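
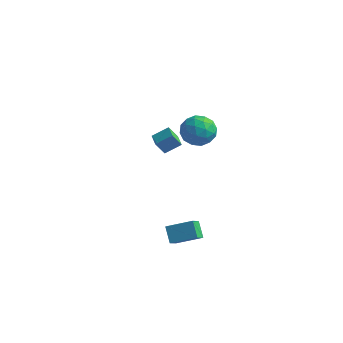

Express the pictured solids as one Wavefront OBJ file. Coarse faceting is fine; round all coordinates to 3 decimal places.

v -0.086 0.359 0.278
v 0.585 0.99 0.841
v -0.722 0.995 0.322
v -0.051 1.626 0.885
v 0.251 0.754 -0.565
v 0.922 1.385 -0.002
v -0.385 1.39 -0.521
v 0.286 2.021 0.042
v 3.168 -3.376 -3.938
v 2.588 -2.886 -3.184
v 3.057 -2.593 -4.533
v 2.477 -2.102 -3.779
v 4.443 -2.758 -3.361
v 3.863 -2.267 -2.607
v 4.332 -1.974 -3.956
v 3.752 -1.484 -3.202
v 3.354 0.118 2.911
v 4.081 -0.296 3.494
v 2.439 -1.244 3.086
v 3.166 -1.658 3.669
v 2.624 -0.867 4.016
v 3.189 -0.025 3.907
v 3.331 -1.515 2.673
v 3.896 -0.673 2.564
v 4.067 -1.305 3.346
v 3.63 -0.905 4.176
v 2.89 -0.635 2.404
v 2.453 -0.235 3.234
v 3.798 0.031 3.187
v 2.722 -1.571 3.393
v 2.403 -1.106 3.597
v 2.831 -1.349 3.939
v 3.274 0.19 3.43
v 3.701 -0.053 3.772
v 2.845 -0.389 4.079
v 2.819 -1.487 2.808
v 3.246 -1.73 3.15
v 3.689 -0.191 2.641
v 4.117 -0.434 2.983
v 3.675 -1.151 2.501
v 4.217 -0.806 3.443
v 3.679 -1.606 3.546
v 3.776 -1.522 2.96
v 4.108 -1.027 2.896
v 3.96 -0.57 3.931
v 3.423 -1.371 4.034
v 3.104 -0.906 4.238
v 3.436 -0.411 4.174
v 3.952 -1.164 3.844
v 3.097 -0.169 2.546
v 2.56 -0.97 2.649
v 3.084 -1.129 2.406
v 3.416 -0.634 2.342
v 2.841 0.066 3.034
v 2.303 -0.734 3.137
v 2.412 -0.513 3.684
v 2.744 -0.018 3.62
v 2.568 -0.376 2.736
f 2 4 1
f 5 2 1
f 1 4 3
f 3 5 1
f 2 8 4
f 6 2 5
f 6 8 2
f 4 8 3
f 7 5 3
f 3 8 7
f 7 6 5
f 8 6 7
f 10 12 9
f 13 10 9
f 9 12 11
f 11 13 9
f 10 16 12
f 14 10 13
f 14 16 10
f 12 16 11
f 15 13 11
f 11 16 15
f 15 14 13
f 16 14 15
f 17 54 33
f 54 28 57
f 33 57 22
f 54 57 33
f 17 33 29
f 33 22 34
f 29 34 18
f 33 34 29
f 17 29 38
f 29 18 39
f 38 39 24
f 29 39 38
f 17 38 50
f 38 24 53
f 50 53 27
f 38 53 50
f 17 50 54
f 50 27 58
f 54 58 28
f 50 58 54
f 18 34 45
f 34 22 48
f 45 48 26
f 34 48 45
f 22 57 35
f 57 28 56
f 35 56 21
f 57 56 35
f 28 58 55
f 58 27 51
f 55 51 19
f 58 51 55
f 27 53 52
f 53 24 40
f 52 40 23
f 53 40 52
f 24 39 44
f 39 18 41
f 44 41 25
f 39 41 44
f 20 46 32
f 46 26 47
f 32 47 21
f 46 47 32
f 20 32 30
f 32 21 31
f 30 31 19
f 32 31 30
f 20 30 37
f 30 19 36
f 37 36 23
f 30 36 37
f 20 37 42
f 37 23 43
f 42 43 25
f 37 43 42
f 20 42 46
f 42 25 49
f 46 49 26
f 42 49 46
f 21 47 35
f 47 26 48
f 35 48 22
f 47 48 35
f 19 31 55
f 31 21 56
f 55 56 28
f 31 56 55
f 23 36 52
f 36 19 51
f 52 51 27
f 36 51 52
f 25 43 44
f 43 23 40
f 44 40 24
f 43 40 44
f 26 49 45
f 49 25 41
f 45 41 18
f 49 41 45



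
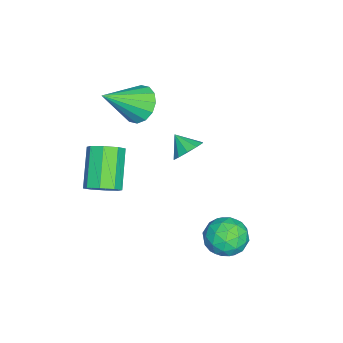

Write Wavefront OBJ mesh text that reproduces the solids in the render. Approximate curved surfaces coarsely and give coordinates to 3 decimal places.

v -1.17 -0.628 -0.013
v -0.579 -0.531 0.471
v -1.57 -1.312 0.613
v -0.92 -0.221 0.591
v -1.356 -0.067 0.48
v -1.721 -0.127 0.181
v -1.876 -0.379 -0.192
v -1.76 -0.725 -0.497
v -1.42 -1.035 -0.617
v -0.983 -1.189 -0.506
v -0.618 -1.129 -0.207
v -0.464 -0.878 0.166
v 3.287 2.272 -2.066
v 3.845 1.923 -1.315
v 1.955 1.737 -1.325
v 2.513 1.388 -0.574
v 2.417 2.373 -0.708
v 3.24 2.704 -1.167
v 2.56 0.956 -1.473
v 3.383 1.287 -1.932
v 3.396 1.11 -0.949
v 3.307 1.985 -0.476
v 2.493 1.675 -2.164
v 2.404 2.55 -1.691
v 3.683 2.144 -1.756
v 2.117 1.516 -0.884
v 2.06 2.095 -0.963
v 2.388 1.889 -0.522
v 3.328 2.603 -1.669
v 3.656 2.398 -1.227
v 2.816 2.663 -0.87
v 2.144 1.262 -1.413
v 2.472 1.057 -0.971
v 3.412 1.771 -2.118
v 3.74 1.565 -1.677
v 2.984 0.997 -1.77
v 3.747 1.461 -1.099
v 2.964 1.147 -0.663
v 2.991 0.893 -1.192
v 3.476 1.087 -1.461
v 3.695 1.976 -0.821
v 2.912 1.661 -0.385
v 2.855 2.24 -0.464
v 3.34 2.435 -0.734
v 3.431 1.498 -0.606
v 2.888 1.999 -2.255
v 2.105 1.684 -1.819
v 2.46 1.225 -1.906
v 2.945 1.42 -2.176
v 2.836 2.513 -1.977
v 2.053 2.199 -1.541
v 2.324 2.573 -1.179
v 2.809 2.767 -1.448
v 2.369 2.162 -2.034
v -0.774 -2.618 3.076
v -0.252 -2.918 2.329
v 0.374 -3.882 4.384
v -0.011 -2.519 2.502
v 0.025 -2.147 2.83
v -0.153 -1.901 3.224
v -0.497 -1.848 3.578
v -0.916 -2.001 3.798
v -1.296 -2.319 3.824
v -1.537 -2.718 3.65
v -1.573 -3.09 3.323
v -1.395 -3.335 2.929
v -1.051 -3.389 2.575
v -0.632 -3.236 2.355
v 3.606 -3.032 1.431
v 4.035 -3.551 1.824
v 2.583 -3.768 3.122
v 2.154 -3.248 2.729
v 4.122 -2.992 2.015
v 2.67 -3.209 3.313
v 3.907 -2.457 1.863
v 2.455 -2.673 3.162
v 3.516 -2.257 1.459
v 2.063 -2.474 2.757
v 3.177 -2.512 1.038
v 1.725 -2.729 2.336
v 3.09 -3.071 0.847
v 1.638 -3.288 2.145
v 3.305 -3.607 0.998
v 1.853 -3.823 2.297
v 3.697 -3.806 1.403
v 2.244 -4.023 2.701
f 2 1 4
f 2 4 3
f 4 1 5
f 4 5 3
f 5 1 6
f 5 6 3
f 6 1 7
f 6 7 3
f 7 1 8
f 7 8 3
f 8 1 9
f 8 9 3
f 9 1 10
f 9 10 3
f 10 1 11
f 10 11 3
f 11 1 12
f 11 12 3
f 12 1 2
f 12 2 3
f 13 50 29
f 50 24 53
f 29 53 18
f 50 53 29
f 13 29 25
f 29 18 30
f 25 30 14
f 29 30 25
f 13 25 34
f 25 14 35
f 34 35 20
f 25 35 34
f 13 34 46
f 34 20 49
f 46 49 23
f 34 49 46
f 13 46 50
f 46 23 54
f 50 54 24
f 46 54 50
f 14 30 41
f 30 18 44
f 41 44 22
f 30 44 41
f 18 53 31
f 53 24 52
f 31 52 17
f 53 52 31
f 24 54 51
f 54 23 47
f 51 47 15
f 54 47 51
f 23 49 48
f 49 20 36
f 48 36 19
f 49 36 48
f 20 35 40
f 35 14 37
f 40 37 21
f 35 37 40
f 16 42 28
f 42 22 43
f 28 43 17
f 42 43 28
f 16 28 26
f 28 17 27
f 26 27 15
f 28 27 26
f 16 26 33
f 26 15 32
f 33 32 19
f 26 32 33
f 16 33 38
f 33 19 39
f 38 39 21
f 33 39 38
f 16 38 42
f 38 21 45
f 42 45 22
f 38 45 42
f 17 43 31
f 43 22 44
f 31 44 18
f 43 44 31
f 15 27 51
f 27 17 52
f 51 52 24
f 27 52 51
f 19 32 48
f 32 15 47
f 48 47 23
f 32 47 48
f 21 39 40
f 39 19 36
f 40 36 20
f 39 36 40
f 22 45 41
f 45 21 37
f 41 37 14
f 45 37 41
f 56 55 58
f 56 58 57
f 58 55 59
f 58 59 57
f 59 55 60
f 59 60 57
f 60 55 61
f 60 61 57
f 61 55 62
f 61 62 57
f 62 55 63
f 62 63 57
f 63 55 64
f 63 64 57
f 64 55 65
f 64 65 57
f 65 55 66
f 65 66 57
f 66 55 67
f 66 67 57
f 67 55 68
f 67 68 57
f 68 55 56
f 68 56 57
f 70 69 73
f 70 73 71
f 71 73 74
f 71 74 72
f 73 69 75
f 73 75 74
f 74 75 76
f 74 76 72
f 75 69 77
f 75 77 76
f 76 77 78
f 76 78 72
f 77 69 79
f 77 79 78
f 78 79 80
f 78 80 72
f 79 69 81
f 79 81 80
f 80 81 82
f 80 82 72
f 81 69 83
f 81 83 82
f 82 83 84
f 82 84 72
f 83 69 85
f 83 85 84
f 84 85 86
f 84 86 72
f 85 69 70
f 85 70 86
f 86 70 71
f 86 71 72



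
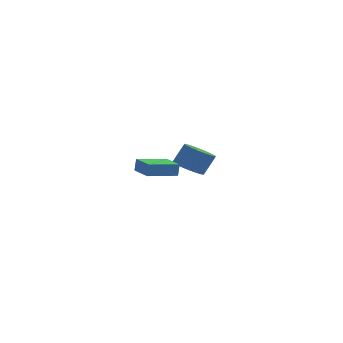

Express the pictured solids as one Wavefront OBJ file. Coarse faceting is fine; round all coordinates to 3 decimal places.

v -1.827 -4.991 -1.462
v -1.781 -4.857 -0.654
v -2.989 -3.955 -1.566
v -2.943 -3.821 -0.759
v -0.577 -3.619 -1.761
v -0.531 -3.485 -0.954
v -1.739 -2.583 -1.866
v -1.693 -2.449 -1.058
v -2.467 2.976 -3.814
v -1.528 2.581 -4.023
v -0.994 3.149 -2.694
v -1.933 3.544 -2.486
v -1.506 3.003 -4.212
v -0.972 3.571 -2.883
v -1.675 3.42 -4.322
v -1.141 3.988 -2.994
v -2.001 3.749 -4.332
v -1.467 4.316 -3.003
v -2.419 3.924 -4.239
v -1.885 4.492 -2.91
v -2.846 3.912 -4.062
v -2.313 4.48 -2.733
v -3.199 3.715 -3.836
v -2.665 4.282 -2.507
v -3.406 3.371 -3.606
v -2.872 3.939 -2.277
v -3.428 2.949 -3.417
v -2.894 3.517 -2.088
v -3.259 2.532 -3.306
v -2.725 3.1 -1.978
v -2.933 2.204 -3.297
v -2.399 2.771 -1.968
v -2.515 2.028 -3.39
v -1.981 2.596 -2.061
v -2.087 2.04 -3.567
v -1.554 2.608 -2.238
v -1.735 2.238 -3.793
v -1.201 2.805 -2.464
f 2 4 1
f 5 2 1
f 1 4 3
f 3 5 1
f 2 8 4
f 6 2 5
f 6 8 2
f 4 8 3
f 7 5 3
f 3 8 7
f 7 6 5
f 8 6 7
f 10 9 13
f 10 13 11
f 11 13 14
f 11 14 12
f 13 9 15
f 13 15 14
f 14 15 16
f 14 16 12
f 15 9 17
f 15 17 16
f 16 17 18
f 16 18 12
f 17 9 19
f 17 19 18
f 18 19 20
f 18 20 12
f 19 9 21
f 19 21 20
f 20 21 22
f 20 22 12
f 21 9 23
f 21 23 22
f 22 23 24
f 22 24 12
f 23 9 25
f 23 25 24
f 24 25 26
f 24 26 12
f 25 9 27
f 25 27 26
f 26 27 28
f 26 28 12
f 27 9 29
f 27 29 28
f 28 29 30
f 28 30 12
f 29 9 31
f 29 31 30
f 30 31 32
f 30 32 12
f 31 9 33
f 31 33 32
f 32 33 34
f 32 34 12
f 33 9 35
f 33 35 34
f 34 35 36
f 34 36 12
f 35 9 37
f 35 37 36
f 36 37 38
f 36 38 12
f 37 9 10
f 37 10 38
f 38 10 11
f 38 11 12



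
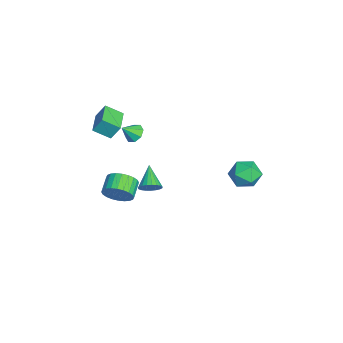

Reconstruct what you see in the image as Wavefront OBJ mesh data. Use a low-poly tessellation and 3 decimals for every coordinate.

v 1.008 4.084 0.671
v 1.742 4.523 0.218
v 1.438 2.717 0.042
v 2.172 3.156 -0.411
v 2.185 3.06 0.552
v 1.92 3.905 0.94
v 1.26 3.335 -0.68
v 0.995 4.18 -0.292
v 1.898 4.06 -0.617
v 2.469 3.89 0.144
v 0.711 3.35 0.116
v 1.282 3.18 0.877
v -3.868 -4.281 0.783
v -3.805 -3.741 1.669
v -3.788 -3.295 0.176
v -3.725 -2.755 1.063
v -2.295 -4.425 0.757
v -2.232 -3.885 1.644
v -2.215 -3.439 0.151
v -2.152 -2.899 1.037
v 2.744 -1.336 0.019
v 3.1 -1.244 0.543
v 1.516 -1.384 0.861
v 3.041 -0.994 0.471
v 2.931 -0.804 0.321
v 2.788 -0.706 0.119
v 2.638 -0.716 -0.1
v 2.506 -0.834 -0.299
v 2.416 -1.038 -0.443
v 2.382 -1.294 -0.507
v 2.41 -1.558 -0.48
v 2.497 -1.783 -0.367
v 2.626 -1.93 -0.187
v 2.775 -1.975 0.028
v 2.919 -1.91 0.242
v 3.033 -1.745 0.417
v 3.097 -1.509 0.524
v 0.201 -3.079 -2.633
v 0.615 -2.469 -2.116
v -0.348 -2.21 -1.651
v -0.761 -2.821 -2.167
v 0.531 -2.276 -2.397
v -0.431 -2.017 -1.932
v 0.397 -2.205 -2.714
v -0.565 -1.946 -2.249
v 0.233 -2.267 -3.018
v -0.729 -2.008 -2.553
v 0.065 -2.453 -3.264
v -0.898 -2.194 -2.799
v -0.083 -2.734 -3.413
v -1.046 -2.475 -2.948
v -0.188 -3.068 -3.444
v -1.15 -2.809 -2.979
v -0.233 -3.403 -3.351
v -1.196 -3.144 -2.886
v -0.212 -3.69 -3.149
v -1.175 -3.431 -2.684
v -0.129 -3.883 -2.868
v -1.091 -3.624 -2.403
v 0.005 -3.954 -2.551
v -0.957 -3.695 -2.086
v 0.169 -3.892 -2.247
v -0.793 -3.633 -1.782
v 0.338 -3.706 -2.001
v -0.625 -3.447 -1.536
v 0.486 -3.425 -1.852
v -0.477 -3.166 -1.387
v 0.59 -3.091 -1.821
v -0.372 -2.832 -1.356
v 0.636 -2.756 -1.914
v -0.327 -2.497 -1.449
v -1.512 -2.157 1.079
v -1.201 -2.484 0.625
v -1.188 -2.823 1.781
v -0.923 -2.135 0.829
v -0.991 -1.799 1.179
v -1.363 -1.673 1.47
v -1.823 -1.83 1.533
v -2.1 -2.179 1.33
v -2.033 -2.515 0.98
v -1.66 -2.642 0.688
f 1 12 6
f 1 6 2
f 1 2 8
f 1 8 11
f 1 11 12
f 2 6 10
f 6 12 5
f 12 11 3
f 11 8 7
f 8 2 9
f 4 10 5
f 4 5 3
f 4 3 7
f 4 7 9
f 4 9 10
f 5 10 6
f 3 5 12
f 7 3 11
f 9 7 8
f 10 9 2
f 14 16 13
f 17 14 13
f 13 16 15
f 15 17 13
f 14 20 16
f 18 14 17
f 18 20 14
f 16 20 15
f 19 17 15
f 15 20 19
f 19 18 17
f 20 18 19
f 22 21 24
f 22 24 23
f 24 21 25
f 24 25 23
f 25 21 26
f 25 26 23
f 26 21 27
f 26 27 23
f 27 21 28
f 27 28 23
f 28 21 29
f 28 29 23
f 29 21 30
f 29 30 23
f 30 21 31
f 30 31 23
f 31 21 32
f 31 32 23
f 32 21 33
f 32 33 23
f 33 21 34
f 33 34 23
f 34 21 35
f 34 35 23
f 35 21 36
f 35 36 23
f 36 21 37
f 36 37 23
f 37 21 22
f 37 22 23
f 39 38 42
f 39 42 40
f 40 42 43
f 40 43 41
f 42 38 44
f 42 44 43
f 43 44 45
f 43 45 41
f 44 38 46
f 44 46 45
f 45 46 47
f 45 47 41
f 46 38 48
f 46 48 47
f 47 48 49
f 47 49 41
f 48 38 50
f 48 50 49
f 49 50 51
f 49 51 41
f 50 38 52
f 50 52 51
f 51 52 53
f 51 53 41
f 52 38 54
f 52 54 53
f 53 54 55
f 53 55 41
f 54 38 56
f 54 56 55
f 55 56 57
f 55 57 41
f 56 38 58
f 56 58 57
f 57 58 59
f 57 59 41
f 58 38 60
f 58 60 59
f 59 60 61
f 59 61 41
f 60 38 62
f 60 62 61
f 61 62 63
f 61 63 41
f 62 38 64
f 62 64 63
f 63 64 65
f 63 65 41
f 64 38 66
f 64 66 65
f 65 66 67
f 65 67 41
f 66 38 68
f 66 68 67
f 67 68 69
f 67 69 41
f 68 38 70
f 68 70 69
f 69 70 71
f 69 71 41
f 70 38 39
f 70 39 71
f 71 39 40
f 71 40 41
f 73 72 75
f 73 75 74
f 75 72 76
f 75 76 74
f 76 72 77
f 76 77 74
f 77 72 78
f 77 78 74
f 78 72 79
f 78 79 74
f 79 72 80
f 79 80 74
f 80 72 81
f 80 81 74
f 81 72 73
f 81 73 74



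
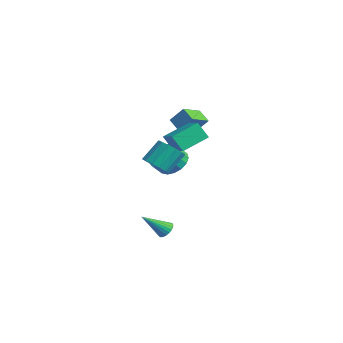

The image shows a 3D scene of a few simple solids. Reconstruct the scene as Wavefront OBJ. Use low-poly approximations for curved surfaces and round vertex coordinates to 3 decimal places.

v -4.17 1.452 0.83
v -3.412 0.041 1.4
v -5.055 1.224 1.442
v -4.296 -0.186 2.012
v -3.644 2.146 1.848
v -2.885 0.736 2.418
v -4.528 1.919 2.46
v -3.77 0.508 3.03
v 2.028 -2.449 1.844
v 1.673 -3 2.944
v 1.739 -0.725 2.615
v 1.384 -1.276 3.714
v 3.356 -2.424 2.286
v 3.001 -2.975 3.385
v 3.067 -0.7 3.056
v 2.712 -1.251 4.156
v 2.494 -3.145 -4.317
v 3.059 -3.004 -4.077
v 2.326 -4.615 -3.063
v 2.899 -2.859 -3.929
v 2.669 -2.764 -3.847
v 2.409 -2.734 -3.847
v 2.163 -2.776 -3.929
v 1.975 -2.881 -4.077
v 1.876 -3.032 -4.267
v 1.884 -3.202 -4.466
v 1.997 -3.363 -4.639
v 2.197 -3.486 -4.756
v 2.447 -3.55 -4.798
v 2.706 -3.544 -4.756
v 2.928 -3.469 -4.639
v 3.075 -3.338 -4.466
v 3.121 -3.173 -4.267
v 4.057 -4.4 1.623
v 4.745 -4.856 2.092
v 4.592 -3.796 3.347
v 3.903 -3.34 2.877
v 4.977 -4.512 1.829
v 4.824 -3.451 3.084
v 4.963 -4.137 1.511
v 4.809 -3.077 2.765
v 4.705 -3.833 1.222
v 4.552 -2.773 2.477
v 4.274 -3.681 1.041
v 4.121 -2.621 2.296
v 3.785 -3.722 1.016
v 3.631 -2.661 2.271
v 3.368 -3.944 1.153
v 3.215 -2.884 2.408
v 3.136 -4.289 1.416
v 2.983 -3.228 2.671
v 3.151 -4.663 1.735
v 2.997 -3.603 2.989
v 3.408 -4.967 2.023
v 3.255 -3.907 3.278
v 3.839 -5.119 2.204
v 3.686 -4.059 3.459
v 4.329 -5.079 2.229
v 4.175 -4.018 3.484
v 1.214 -2.149 0.575
v 2.271 -2.084 0.417
v 2.422 -2.765 1.147
v 1.366 -2.831 1.305
v 2.177 -1.725 0.771
v 2.328 -2.407 1.501
v 1.863 -1.464 1.08
v 2.014 -2.145 1.81
v 1.4 -1.36 1.273
v 1.552 -2.041 2.003
v 0.895 -1.437 1.306
v 1.046 -2.118 2.036
v 0.463 -1.676 1.172
v 0.614 -2.358 1.902
v 0.203 -2.025 0.901
v 0.354 -2.706 1.631
v 0.175 -2.402 0.555
v 0.326 -3.083 1.285
v 0.385 -2.721 0.214
v 0.536 -3.402 0.944
v 0.785 -2.909 -0.044
v 0.936 -3.59 0.686
v 1.283 -2.923 -0.161
v 1.434 -3.604 0.569
v 1.766 -2.76 -0.109
v 1.917 -3.441 0.621
v 2.122 -2.457 0.1
v 2.274 -3.138 0.83
f 2 4 1
f 5 2 1
f 1 4 3
f 3 5 1
f 2 8 4
f 6 2 5
f 6 8 2
f 4 8 3
f 7 5 3
f 3 8 7
f 7 6 5
f 8 6 7
f 10 12 9
f 13 10 9
f 9 12 11
f 11 13 9
f 10 16 12
f 14 10 13
f 14 16 10
f 12 16 11
f 15 13 11
f 11 16 15
f 15 14 13
f 16 14 15
f 18 17 20
f 18 20 19
f 20 17 21
f 20 21 19
f 21 17 22
f 21 22 19
f 22 17 23
f 22 23 19
f 23 17 24
f 23 24 19
f 24 17 25
f 24 25 19
f 25 17 26
f 25 26 19
f 26 17 27
f 26 27 19
f 27 17 28
f 27 28 19
f 28 17 29
f 28 29 19
f 29 17 30
f 29 30 19
f 30 17 31
f 30 31 19
f 31 17 32
f 31 32 19
f 32 17 33
f 32 33 19
f 33 17 18
f 33 18 19
f 35 34 38
f 35 38 36
f 36 38 39
f 36 39 37
f 38 34 40
f 38 40 39
f 39 40 41
f 39 41 37
f 40 34 42
f 40 42 41
f 41 42 43
f 41 43 37
f 42 34 44
f 42 44 43
f 43 44 45
f 43 45 37
f 44 34 46
f 44 46 45
f 45 46 47
f 45 47 37
f 46 34 48
f 46 48 47
f 47 48 49
f 47 49 37
f 48 34 50
f 48 50 49
f 49 50 51
f 49 51 37
f 50 34 52
f 50 52 51
f 51 52 53
f 51 53 37
f 52 34 54
f 52 54 53
f 53 54 55
f 53 55 37
f 54 34 56
f 54 56 55
f 55 56 57
f 55 57 37
f 56 34 58
f 56 58 57
f 57 58 59
f 57 59 37
f 58 34 35
f 58 35 59
f 59 35 36
f 59 36 37
f 61 60 64
f 61 64 62
f 62 64 65
f 62 65 63
f 64 60 66
f 64 66 65
f 65 66 67
f 65 67 63
f 66 60 68
f 66 68 67
f 67 68 69
f 67 69 63
f 68 60 70
f 68 70 69
f 69 70 71
f 69 71 63
f 70 60 72
f 70 72 71
f 71 72 73
f 71 73 63
f 72 60 74
f 72 74 73
f 73 74 75
f 73 75 63
f 74 60 76
f 74 76 75
f 75 76 77
f 75 77 63
f 76 60 78
f 76 78 77
f 77 78 79
f 77 79 63
f 78 60 80
f 78 80 79
f 79 80 81
f 79 81 63
f 80 60 82
f 80 82 81
f 81 82 83
f 81 83 63
f 82 60 84
f 82 84 83
f 83 84 85
f 83 85 63
f 84 60 86
f 84 86 85
f 85 86 87
f 85 87 63
f 86 60 61
f 86 61 87
f 87 61 62
f 87 62 63



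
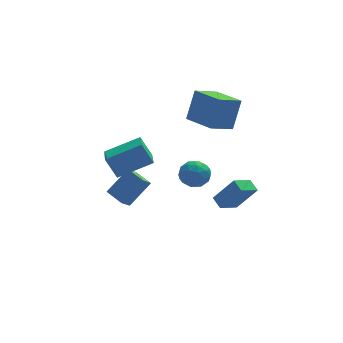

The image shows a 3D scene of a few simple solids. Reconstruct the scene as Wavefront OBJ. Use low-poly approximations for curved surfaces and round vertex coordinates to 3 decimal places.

v -3.849 -4.522 1.911
v -4.394 -4.175 3.051
v -3.694 -2.893 1.49
v -4.238 -2.546 2.63
v -2.022 -4.474 2.77
v -2.566 -4.127 3.91
v -1.866 -2.845 2.349
v -2.411 -2.498 3.489
v 0.734 3.277 -2.423
v 1.687 3.342 -2.488
v 0.793 1.838 -2.992
v 1.746 1.903 -3.057
v 1.326 1.864 -2.198
v 1.29 2.754 -1.846
v 1.19 2.426 -3.634
v 1.154 3.316 -3.282
v 1.968 2.816 -3.236
v 2.053 2.469 -2.349
v 0.427 2.711 -3.131
v 0.512 2.364 -2.244
v 1.205 3.436 -2.406
v 1.275 1.744 -3.074
v 1.028 1.722 -2.569
v 1.588 1.76 -2.607
v 0.972 3.09 -2.028
v 1.532 3.128 -2.067
v 1.32 2.26 -1.896
v 0.948 2.052 -3.413
v 1.508 2.09 -3.452
v 0.892 3.42 -2.873
v 1.452 3.458 -2.911
v 1.16 2.92 -3.584
v 1.931 3.165 -2.884
v 1.965 2.319 -3.218
v 1.639 2.627 -3.557
v 1.617 3.149 -3.351
v 1.98 2.961 -2.362
v 2.015 2.115 -2.696
v 1.768 2.092 -2.191
v 1.747 2.615 -1.985
v 2.146 2.652 -2.802
v 0.465 3.065 -2.784
v 0.5 2.219 -3.118
v 0.733 2.565 -3.495
v 0.712 3.088 -3.289
v 0.515 2.861 -2.262
v 0.549 2.015 -2.596
v 0.863 2.031 -2.129
v 0.841 2.553 -1.923
v 0.334 2.528 -2.678
v -2.387 2.163 -4.633
v -2.878 1.713 -4.089
v -3.059 3.239 -4.351
v -3.55 2.79 -3.807
v -1.17 2.55 -3.213
v -1.661 2.101 -2.669
v -1.842 3.627 -2.931
v -2.333 3.177 -2.387
v 1.86 1.258 1.572
v 2.403 1.766 3.418
v 0.842 3.049 1.377
v 1.385 3.558 3.223
v 3.175 1.942 0.997
v 3.718 2.451 2.843
v 2.157 3.734 0.802
v 2.7 4.242 2.648
v 2.937 -0.661 -3.488
v 1.927 -1.332 -2.992
v 2.669 0.018 -3.114
v 1.66 -0.653 -2.618
v 3.96 -1.087 -1.982
v 2.951 -1.758 -1.486
v 3.693 -0.408 -1.608
v 2.683 -1.079 -1.112
f 2 4 1
f 5 2 1
f 1 4 3
f 3 5 1
f 2 8 4
f 6 2 5
f 6 8 2
f 4 8 3
f 7 5 3
f 3 8 7
f 7 6 5
f 8 6 7
f 9 46 25
f 46 20 49
f 25 49 14
f 46 49 25
f 9 25 21
f 25 14 26
f 21 26 10
f 25 26 21
f 9 21 30
f 21 10 31
f 30 31 16
f 21 31 30
f 9 30 42
f 30 16 45
f 42 45 19
f 30 45 42
f 9 42 46
f 42 19 50
f 46 50 20
f 42 50 46
f 10 26 37
f 26 14 40
f 37 40 18
f 26 40 37
f 14 49 27
f 49 20 48
f 27 48 13
f 49 48 27
f 20 50 47
f 50 19 43
f 47 43 11
f 50 43 47
f 19 45 44
f 45 16 32
f 44 32 15
f 45 32 44
f 16 31 36
f 31 10 33
f 36 33 17
f 31 33 36
f 12 38 24
f 38 18 39
f 24 39 13
f 38 39 24
f 12 24 22
f 24 13 23
f 22 23 11
f 24 23 22
f 12 22 29
f 22 11 28
f 29 28 15
f 22 28 29
f 12 29 34
f 29 15 35
f 34 35 17
f 29 35 34
f 12 34 38
f 34 17 41
f 38 41 18
f 34 41 38
f 13 39 27
f 39 18 40
f 27 40 14
f 39 40 27
f 11 23 47
f 23 13 48
f 47 48 20
f 23 48 47
f 15 28 44
f 28 11 43
f 44 43 19
f 28 43 44
f 17 35 36
f 35 15 32
f 36 32 16
f 35 32 36
f 18 41 37
f 41 17 33
f 37 33 10
f 41 33 37
f 52 54 51
f 55 52 51
f 51 54 53
f 53 55 51
f 52 58 54
f 56 52 55
f 56 58 52
f 54 58 53
f 57 55 53
f 53 58 57
f 57 56 55
f 58 56 57
f 60 62 59
f 63 60 59
f 59 62 61
f 61 63 59
f 60 66 62
f 64 60 63
f 64 66 60
f 62 66 61
f 65 63 61
f 61 66 65
f 65 64 63
f 66 64 65
f 68 70 67
f 71 68 67
f 67 70 69
f 69 71 67
f 68 74 70
f 72 68 71
f 72 74 68
f 70 74 69
f 73 71 69
f 69 74 73
f 73 72 71
f 74 72 73



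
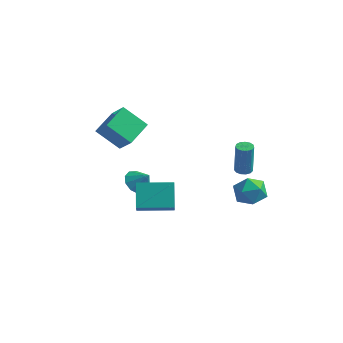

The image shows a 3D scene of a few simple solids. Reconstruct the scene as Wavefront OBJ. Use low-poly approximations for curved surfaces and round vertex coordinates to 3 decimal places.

v -5.129 0.319 1.955
v -4.115 -0.211 3.172
v -4.884 1.983 2.476
v -3.87 1.452 3.693
v -3.65 0.468 0.787
v -2.636 -0.063 2.004
v -3.405 2.131 1.308
v -2.391 1.601 2.525
v 2.918 3.824 -2.191
v 3.675 3.889 -3.007
v 3.345 2.091 -1.933
v 4.102 2.156 -2.749
v 4.268 2.698 -1.789
v 4.005 3.769 -1.949
v 3.015 2.211 -2.991
v 2.752 3.282 -3.151
v 3.735 2.891 -3.501
v 4.51 3.193 -2.759
v 2.51 2.787 -2.181
v 3.285 3.089 -1.439
v 3.838 1.104 0.961
v 4.206 1.485 0.943
v 4.21 1.577 2.92
v 3.842 1.196 2.939
v 3.941 1.623 0.937
v 3.945 1.715 2.914
v 3.644 1.596 0.938
v 3.648 1.689 2.916
v 3.408 1.413 0.947
v 3.412 1.506 2.925
v 3.309 1.132 0.961
v 3.313 1.224 2.939
v 3.378 0.842 0.974
v 3.382 0.934 2.952
v 3.593 0.635 0.984
v 3.596 0.727 2.961
v 3.885 0.576 0.986
v 3.889 0.669 2.963
v 4.163 0.686 0.98
v 4.167 0.778 2.958
v 4.338 0.928 0.968
v 4.342 1.02 2.946
v 4.354 1.226 0.954
v 4.358 1.318 2.932
v -3.347 2.073 -3.349
v -2.677 1.803 -3.919
v -2.553 2.067 -2.411
v -2.682 2.371 -3.91
v -2.941 2.826 -3.688
v -3.355 2.993 -3.336
v -3.766 2.809 -2.99
v -4.017 2.344 -2.78
v -4.013 1.776 -2.788
v -3.754 1.321 -3.011
v -3.34 1.154 -3.363
v -2.928 1.338 -3.709
v -1.905 -0.975 -3.132
v -1.472 -1.901 -2.02
v -2.464 0.178 -1.955
v -2.032 -0.747 -0.843
v 0.072 -0.033 -3.117
v 0.504 -0.958 -2.005
v -0.488 1.121 -1.94
v -0.055 0.195 -0.828
f 2 4 1
f 5 2 1
f 1 4 3
f 3 5 1
f 2 8 4
f 6 2 5
f 6 8 2
f 4 8 3
f 7 5 3
f 3 8 7
f 7 6 5
f 8 6 7
f 9 20 14
f 9 14 10
f 9 10 16
f 9 16 19
f 9 19 20
f 10 14 18
f 14 20 13
f 20 19 11
f 19 16 15
f 16 10 17
f 12 18 13
f 12 13 11
f 12 11 15
f 12 15 17
f 12 17 18
f 13 18 14
f 11 13 20
f 15 11 19
f 17 15 16
f 18 17 10
f 22 21 25
f 22 25 23
f 23 25 26
f 23 26 24
f 25 21 27
f 25 27 26
f 26 27 28
f 26 28 24
f 27 21 29
f 27 29 28
f 28 29 30
f 28 30 24
f 29 21 31
f 29 31 30
f 30 31 32
f 30 32 24
f 31 21 33
f 31 33 32
f 32 33 34
f 32 34 24
f 33 21 35
f 33 35 34
f 34 35 36
f 34 36 24
f 35 21 37
f 35 37 36
f 36 37 38
f 36 38 24
f 37 21 39
f 37 39 38
f 38 39 40
f 38 40 24
f 39 21 41
f 39 41 40
f 40 41 42
f 40 42 24
f 41 21 43
f 41 43 42
f 42 43 44
f 42 44 24
f 43 21 22
f 43 22 44
f 44 22 23
f 44 23 24
f 46 45 48
f 46 48 47
f 48 45 49
f 48 49 47
f 49 45 50
f 49 50 47
f 50 45 51
f 50 51 47
f 51 45 52
f 51 52 47
f 52 45 53
f 52 53 47
f 53 45 54
f 53 54 47
f 54 45 55
f 54 55 47
f 55 45 56
f 55 56 47
f 56 45 46
f 56 46 47
f 58 60 57
f 61 58 57
f 57 60 59
f 59 61 57
f 58 64 60
f 62 58 61
f 62 64 58
f 60 64 59
f 63 61 59
f 59 64 63
f 63 62 61
f 64 62 63



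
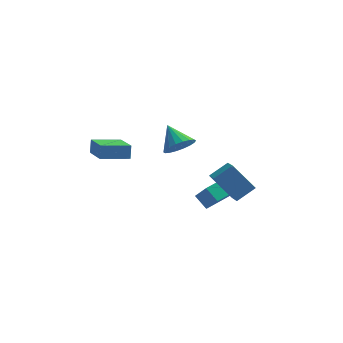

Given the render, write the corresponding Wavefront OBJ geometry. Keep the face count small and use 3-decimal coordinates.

v 0.937 -0.498 -0.566
v 1.585 -1.292 0.649
v 2.273 0.994 -0.304
v 2.922 0.199 0.911
v 1.578 -0.959 -1.211
v 2.227 -1.754 0.004
v 2.915 0.532 -0.949
v 3.563 -0.262 0.266
v -3.682 -3.282 3.898
v -3.674 -2.948 4.669
v -4.463 -1.47 3.121
v -4.454 -1.136 3.892
v -2.186 -2.744 3.648
v -2.177 -2.41 4.419
v -2.966 -0.932 2.871
v -2.958 -0.598 3.642
v -0.216 2.752 1.12
v 0.527 3.374 1.073
v -1.004 3.768 2.12
v 0.275 3.5 0.746
v -0.074 3.478 0.493
v -0.451 3.313 0.364
v -0.782 3.036 0.385
v -1 2.703 0.551
v -1.063 2.379 0.83
v -0.959 2.13 1.166
v -0.707 2.003 1.493
v -0.358 2.025 1.746
v 0.019 2.191 1.875
v 0.35 2.467 1.855
v 0.569 2.8 1.688
v 0.632 3.124 1.409
v 2.252 -4.651 3.753
v 3.141 -4.067 4.39
v 1.928 -3.57 3.215
v 2.818 -2.986 3.852
v 3.442 -4.974 2.388
v 4.332 -4.39 3.025
v 3.119 -3.893 1.85
v 4.008 -3.309 2.487
f 2 4 1
f 5 2 1
f 1 4 3
f 3 5 1
f 2 8 4
f 6 2 5
f 6 8 2
f 4 8 3
f 7 5 3
f 3 8 7
f 7 6 5
f 8 6 7
f 10 12 9
f 13 10 9
f 9 12 11
f 11 13 9
f 10 16 12
f 14 10 13
f 14 16 10
f 12 16 11
f 15 13 11
f 11 16 15
f 15 14 13
f 16 14 15
f 18 17 20
f 18 20 19
f 20 17 21
f 20 21 19
f 21 17 22
f 21 22 19
f 22 17 23
f 22 23 19
f 23 17 24
f 23 24 19
f 24 17 25
f 24 25 19
f 25 17 26
f 25 26 19
f 26 17 27
f 26 27 19
f 27 17 28
f 27 28 19
f 28 17 29
f 28 29 19
f 29 17 30
f 29 30 19
f 30 17 31
f 30 31 19
f 31 17 32
f 31 32 19
f 32 17 18
f 32 18 19
f 34 36 33
f 37 34 33
f 33 36 35
f 35 37 33
f 34 40 36
f 38 34 37
f 38 40 34
f 36 40 35
f 39 37 35
f 35 40 39
f 39 38 37
f 40 38 39



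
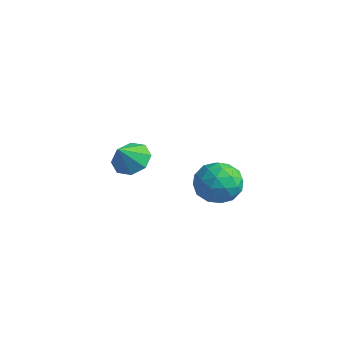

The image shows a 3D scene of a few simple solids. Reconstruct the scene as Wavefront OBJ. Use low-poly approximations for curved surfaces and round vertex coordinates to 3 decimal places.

v 0.544 -1.974 -3.753
v 0.881 -1.44 -2.835
v 2.259 -2.14 -4.285
v 2.596 -1.606 -3.367
v 2.159 -2.629 -3.289
v 1.099 -2.526 -2.96
v 2.041 -1.054 -4.16
v 0.981 -0.951 -3.831
v 1.806 -0.872 -3.086
v 1.879 -1.845 -2.547
v 1.261 -1.735 -4.573
v 1.334 -2.708 -4.034
v 0.562 -1.692 -3.247
v 2.578 -1.888 -3.873
v 2.321 -2.489 -3.827
v 2.519 -2.175 -3.287
v 0.69 -2.33 -3.321
v 0.888 -2.017 -2.781
v 1.639 -2.715 -3.048
v 2.252 -1.563 -4.339
v 2.45 -1.25 -3.799
v 0.621 -1.405 -3.833
v 0.819 -1.091 -3.293
v 1.501 -0.865 -4.072
v 1.304 -1.045 -2.855
v 2.312 -1.142 -3.168
v 1.986 -0.818 -3.634
v 1.363 -0.757 -3.441
v 1.346 -1.617 -2.538
v 2.354 -1.714 -2.851
v 2.098 -2.315 -2.805
v 1.474 -2.255 -2.612
v 1.89 -1.282 -2.686
v 0.786 -1.866 -4.269
v 1.794 -1.963 -4.582
v 1.666 -1.325 -4.508
v 1.042 -1.265 -4.315
v 0.828 -2.438 -3.952
v 1.836 -2.535 -4.265
v 1.777 -2.823 -3.679
v 1.154 -2.762 -3.486
v 1.25 -2.298 -4.434
v -3.441 -2.547 -4.224
v -2.505 -2.465 -4.364
v -3.219 -3.393 -3.236
v -2.759 -1.977 -3.889
v -3.412 -1.822 -3.61
v -4.082 -2.092 -3.691
v -4.377 -2.628 -4.084
v -4.123 -3.117 -4.559
v -3.47 -3.271 -4.838
v -2.799 -3.001 -4.757
f 1 38 17
f 38 12 41
f 17 41 6
f 38 41 17
f 1 17 13
f 17 6 18
f 13 18 2
f 17 18 13
f 1 13 22
f 13 2 23
f 22 23 8
f 13 23 22
f 1 22 34
f 22 8 37
f 34 37 11
f 22 37 34
f 1 34 38
f 34 11 42
f 38 42 12
f 34 42 38
f 2 18 29
f 18 6 32
f 29 32 10
f 18 32 29
f 6 41 19
f 41 12 40
f 19 40 5
f 41 40 19
f 12 42 39
f 42 11 35
f 39 35 3
f 42 35 39
f 11 37 36
f 37 8 24
f 36 24 7
f 37 24 36
f 8 23 28
f 23 2 25
f 28 25 9
f 23 25 28
f 4 30 16
f 30 10 31
f 16 31 5
f 30 31 16
f 4 16 14
f 16 5 15
f 14 15 3
f 16 15 14
f 4 14 21
f 14 3 20
f 21 20 7
f 14 20 21
f 4 21 26
f 21 7 27
f 26 27 9
f 21 27 26
f 4 26 30
f 26 9 33
f 30 33 10
f 26 33 30
f 5 31 19
f 31 10 32
f 19 32 6
f 31 32 19
f 3 15 39
f 15 5 40
f 39 40 12
f 15 40 39
f 7 20 36
f 20 3 35
f 36 35 11
f 20 35 36
f 9 27 28
f 27 7 24
f 28 24 8
f 27 24 28
f 10 33 29
f 33 9 25
f 29 25 2
f 33 25 29
f 44 43 46
f 44 46 45
f 46 43 47
f 46 47 45
f 47 43 48
f 47 48 45
f 48 43 49
f 48 49 45
f 49 43 50
f 49 50 45
f 50 43 51
f 50 51 45
f 51 43 52
f 51 52 45
f 52 43 44
f 52 44 45



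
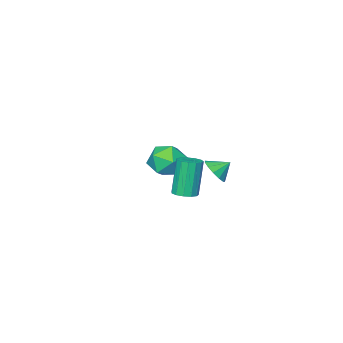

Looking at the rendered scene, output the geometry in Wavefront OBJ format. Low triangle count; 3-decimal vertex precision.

v -2.001 1.735 0.762
v -1.413 1.893 1.369
v -2.719 2.125 1.358
v -1.43 2.288 1.09
v -1.628 2.508 0.706
v -1.946 2.483 0.341
v -2.28 2.22 0.109
v -2.527 1.804 0.085
v -2.606 1.365 0.276
v -2.494 1.045 0.621
v -2.225 0.943 1.011
v -1.885 1.093 1.322
v -1.582 1.447 1.456
v 1.814 3.98 1.446
v 2.431 3.721 1.571
v 1.902 3.462 3.639
v 1.286 3.72 3.514
v 2.459 4.1 1.626
v 1.93 3.84 3.694
v 2.283 4.44 1.624
v 1.754 4.18 3.691
v 1.958 4.634 1.565
v 1.429 4.374 3.633
v 1.587 4.62 1.469
v 1.058 4.361 3.536
v 1.289 4.404 1.365
v 0.76 4.144 3.433
v 1.157 4.052 1.287
v 0.629 3.792 3.355
v 1.234 3.678 1.26
v 0.706 3.418 3.328
v 1.495 3.399 1.292
v 0.967 3.14 3.359
v 1.858 3.305 1.373
v 1.329 3.045 3.44
v 2.207 3.425 1.477
v 1.678 3.166 3.544
v -3.454 -2.197 -0.343
v -2.73 -2.084 -1.319
v -2.59 -3.916 0.099
v -1.866 -3.803 -0.877
v -1.726 -3.055 0.076
v -2.26 -1.992 -0.197
v -3.06 -4.008 -1.023
v -3.594 -2.945 -1.296
v -2.487 -3.203 -1.739
v -1.663 -2.614 -1.06
v -3.657 -3.386 -0.16
v -2.833 -2.797 0.519
f 2 1 4
f 2 4 3
f 4 1 5
f 4 5 3
f 5 1 6
f 5 6 3
f 6 1 7
f 6 7 3
f 7 1 8
f 7 8 3
f 8 1 9
f 8 9 3
f 9 1 10
f 9 10 3
f 10 1 11
f 10 11 3
f 11 1 12
f 11 12 3
f 12 1 13
f 12 13 3
f 13 1 2
f 13 2 3
f 15 14 18
f 15 18 16
f 16 18 19
f 16 19 17
f 18 14 20
f 18 20 19
f 19 20 21
f 19 21 17
f 20 14 22
f 20 22 21
f 21 22 23
f 21 23 17
f 22 14 24
f 22 24 23
f 23 24 25
f 23 25 17
f 24 14 26
f 24 26 25
f 25 26 27
f 25 27 17
f 26 14 28
f 26 28 27
f 27 28 29
f 27 29 17
f 28 14 30
f 28 30 29
f 29 30 31
f 29 31 17
f 30 14 32
f 30 32 31
f 31 32 33
f 31 33 17
f 32 14 34
f 32 34 33
f 33 34 35
f 33 35 17
f 34 14 36
f 34 36 35
f 35 36 37
f 35 37 17
f 36 14 15
f 36 15 37
f 37 15 16
f 37 16 17
f 38 49 43
f 38 43 39
f 38 39 45
f 38 45 48
f 38 48 49
f 39 43 47
f 43 49 42
f 49 48 40
f 48 45 44
f 45 39 46
f 41 47 42
f 41 42 40
f 41 40 44
f 41 44 46
f 41 46 47
f 42 47 43
f 40 42 49
f 44 40 48
f 46 44 45
f 47 46 39



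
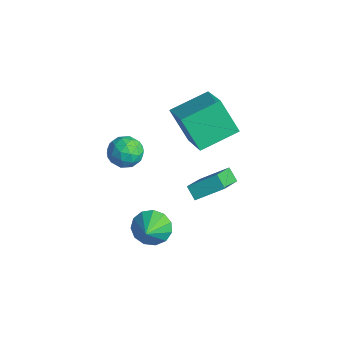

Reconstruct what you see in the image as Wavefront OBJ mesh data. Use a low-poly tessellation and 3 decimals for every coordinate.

v -3.578 1.523 -2.013
v -2.458 0.176 -0.928
v -2.934 2.771 -1.129
v -1.814 1.425 -0.044
v -2.946 1.595 -2.576
v -1.826 0.249 -1.491
v -2.302 2.844 -1.692
v -1.182 1.497 -0.607
v -1.051 -2.486 -1.541
v -0.468 -2.592 -2.321
v -0.049 -3.314 -0.679
v -0.304 -2.13 -2.067
v -0.378 -1.781 -1.645
v -0.666 -1.655 -1.191
v -1.075 -1.794 -0.847
v -1.477 -2.152 -0.724
v -1.744 -2.616 -0.86
v -1.791 -3.038 -1.213
v -1.602 -3.285 -1.669
v -1.239 -3.279 -2.085
v -0.816 -3.02 -2.328
v -2.06 -2.355 3.735
v -1.364 -2.904 3.915
v -2.896 -3.516 3.425
v -2.2 -4.065 3.605
v -2.598 -3.605 4.274
v -2.081 -2.888 4.466
v -2.179 -3.532 2.874
v -1.662 -2.815 3.066
v -1.438 -3.632 3.383
v -1.697 -3.677 4.248
v -2.563 -2.743 3.092
v -2.822 -2.788 3.957
v -1.639 -2.528 3.852
v -2.621 -3.892 3.488
v -2.855 -3.622 3.881
v -2.446 -3.944 3.987
v -2.06 -2.518 4.176
v -1.651 -2.841 4.282
v -2.376 -3.253 4.493
v -2.609 -3.579 3.058
v -2.2 -3.902 3.164
v -1.814 -2.476 3.353
v -1.405 -2.798 3.459
v -1.884 -3.167 2.847
v -1.273 -3.278 3.645
v -1.764 -3.96 3.463
v -1.752 -3.647 3.033
v -1.448 -3.226 3.146
v -1.425 -3.305 4.154
v -1.916 -3.987 3.971
v -2.15 -3.716 4.365
v -1.847 -3.295 4.478
v -1.468 -3.732 3.841
v -2.344 -2.433 3.369
v -2.835 -3.115 3.186
v -2.413 -3.125 2.862
v -2.11 -2.704 2.975
v -2.496 -2.46 3.877
v -2.987 -3.142 3.695
v -2.812 -3.194 4.194
v -2.508 -2.773 4.307
v -2.792 -2.688 3.499
v -4.147 0.17 3.542
v -2.271 -0.264 4.564
v -4.021 2.173 4.161
v -2.145 1.739 5.183
v -3.135 0.621 1.877
v -1.259 0.187 2.899
v -3.009 2.624 2.496
v -1.133 2.19 3.518
f 2 4 1
f 5 2 1
f 1 4 3
f 3 5 1
f 2 8 4
f 6 2 5
f 6 8 2
f 4 8 3
f 7 5 3
f 3 8 7
f 7 6 5
f 8 6 7
f 10 9 12
f 10 12 11
f 12 9 13
f 12 13 11
f 13 9 14
f 13 14 11
f 14 9 15
f 14 15 11
f 15 9 16
f 15 16 11
f 16 9 17
f 16 17 11
f 17 9 18
f 17 18 11
f 18 9 19
f 18 19 11
f 19 9 20
f 19 20 11
f 20 9 21
f 20 21 11
f 21 9 10
f 21 10 11
f 22 59 38
f 59 33 62
f 38 62 27
f 59 62 38
f 22 38 34
f 38 27 39
f 34 39 23
f 38 39 34
f 22 34 43
f 34 23 44
f 43 44 29
f 34 44 43
f 22 43 55
f 43 29 58
f 55 58 32
f 43 58 55
f 22 55 59
f 55 32 63
f 59 63 33
f 55 63 59
f 23 39 50
f 39 27 53
f 50 53 31
f 39 53 50
f 27 62 40
f 62 33 61
f 40 61 26
f 62 61 40
f 33 63 60
f 63 32 56
f 60 56 24
f 63 56 60
f 32 58 57
f 58 29 45
f 57 45 28
f 58 45 57
f 29 44 49
f 44 23 46
f 49 46 30
f 44 46 49
f 25 51 37
f 51 31 52
f 37 52 26
f 51 52 37
f 25 37 35
f 37 26 36
f 35 36 24
f 37 36 35
f 25 35 42
f 35 24 41
f 42 41 28
f 35 41 42
f 25 42 47
f 42 28 48
f 47 48 30
f 42 48 47
f 25 47 51
f 47 30 54
f 51 54 31
f 47 54 51
f 26 52 40
f 52 31 53
f 40 53 27
f 52 53 40
f 24 36 60
f 36 26 61
f 60 61 33
f 36 61 60
f 28 41 57
f 41 24 56
f 57 56 32
f 41 56 57
f 30 48 49
f 48 28 45
f 49 45 29
f 48 45 49
f 31 54 50
f 54 30 46
f 50 46 23
f 54 46 50
f 65 67 64
f 68 65 64
f 64 67 66
f 66 68 64
f 65 71 67
f 69 65 68
f 69 71 65
f 67 71 66
f 70 68 66
f 66 71 70
f 70 69 68
f 71 69 70



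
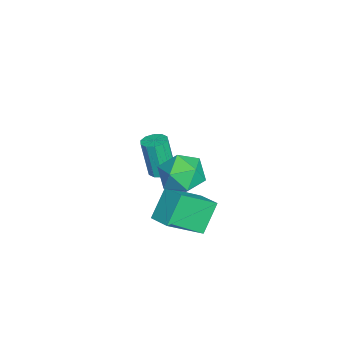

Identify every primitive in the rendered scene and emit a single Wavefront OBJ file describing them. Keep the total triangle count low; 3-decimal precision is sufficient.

v -0.041 0.459 -1.417
v 0.8 -0.943 -0.212
v 0.741 1.176 -1.127
v 1.581 -0.225 0.078
v 0.859 -0.035 -2.618
v 1.699 -1.436 -1.413
v 1.64 0.683 -2.328
v 2.481 -0.719 -1.123
v -2.842 -1.418 -2.433
v -2.303 -1.703 -2.414
v -2.558 -2.066 -0.608
v -3.098 -1.782 -0.627
v -2.246 -1.34 -2.333
v -2.501 -1.703 -0.527
v -2.416 -1.006 -2.29
v -2.671 -1.369 -0.484
v -2.749 -0.83 -2.302
v -3.005 -1.193 -0.495
v -3.118 -0.879 -2.364
v -3.373 -1.242 -0.557
v -3.382 -1.134 -2.452
v -3.637 -1.497 -0.646
v -3.439 -1.497 -2.533
v -3.694 -1.86 -0.727
v -3.269 -1.831 -2.576
v -3.524 -2.194 -0.77
v -2.935 -2.007 -2.565
v -3.191 -2.37 -0.758
v -2.567 -1.958 -2.503
v -2.822 -2.321 -0.696
v 2.647 0.435 2.731
v 3.15 0.15 1.853
v 1.29 -0.47 2.247
v 1.793 -0.755 1.369
v 2.113 -1.122 2.301
v 2.951 -0.563 2.6
v 1.489 0.243 1.5
v 2.327 0.802 1.799
v 2.435 0.031 1.092
v 2.82 -0.812 1.587
v 1.62 0.492 2.513
v 2.005 -0.351 3.008
f 2 4 1
f 5 2 1
f 1 4 3
f 3 5 1
f 2 8 4
f 6 2 5
f 6 8 2
f 4 8 3
f 7 5 3
f 3 8 7
f 7 6 5
f 8 6 7
f 10 9 13
f 10 13 11
f 11 13 14
f 11 14 12
f 13 9 15
f 13 15 14
f 14 15 16
f 14 16 12
f 15 9 17
f 15 17 16
f 16 17 18
f 16 18 12
f 17 9 19
f 17 19 18
f 18 19 20
f 18 20 12
f 19 9 21
f 19 21 20
f 20 21 22
f 20 22 12
f 21 9 23
f 21 23 22
f 22 23 24
f 22 24 12
f 23 9 25
f 23 25 24
f 24 25 26
f 24 26 12
f 25 9 27
f 25 27 26
f 26 27 28
f 26 28 12
f 27 9 29
f 27 29 28
f 28 29 30
f 28 30 12
f 29 9 10
f 29 10 30
f 30 10 11
f 30 11 12
f 31 42 36
f 31 36 32
f 31 32 38
f 31 38 41
f 31 41 42
f 32 36 40
f 36 42 35
f 42 41 33
f 41 38 37
f 38 32 39
f 34 40 35
f 34 35 33
f 34 33 37
f 34 37 39
f 34 39 40
f 35 40 36
f 33 35 42
f 37 33 41
f 39 37 38
f 40 39 32



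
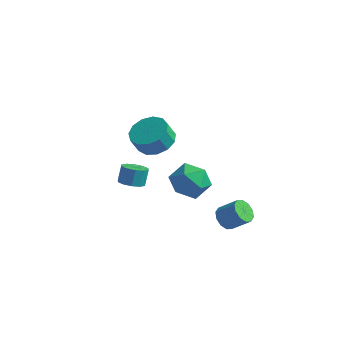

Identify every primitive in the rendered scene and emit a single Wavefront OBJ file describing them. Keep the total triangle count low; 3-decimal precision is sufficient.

v -3.446 1.829 -3.727
v -2.745 1.561 -3.557
v -2.792 2.043 -2.603
v -3.494 2.311 -2.773
v -2.693 1.984 -3.768
v -2.741 2.466 -2.814
v -2.929 2.348 -3.964
v -2.977 2.83 -3.01
v -3.363 2.514 -4.069
v -3.41 2.996 -3.115
v -3.828 2.418 -4.044
v -3.876 2.9 -3.089
v -4.148 2.097 -3.897
v -4.195 2.579 -2.943
v -4.199 1.674 -3.686
v -4.247 2.156 -2.732
v -3.963 1.31 -3.49
v -4.011 1.792 -2.536
v -3.53 1.144 -3.385
v -3.577 1.626 -2.431
v -3.064 1.24 -3.411
v -3.112 1.722 -2.456
v -0.472 -0.524 2.492
v 0.097 -1.414 2.267
v -0.139 -1.806 3.223
v -0.708 -0.916 3.448
v 0.485 -1.022 2.523
v 0.25 -1.415 3.479
v 0.57 -0.472 2.77
v 0.335 -0.865 3.726
v 0.324 0.061 2.928
v 0.088 -0.331 3.884
v -0.175 0.409 2.948
v -0.411 0.017 3.904
v -0.768 0.461 2.823
v -1.004 0.068 3.779
v -1.268 0.2 2.593
v -1.503 -0.193 3.549
v -1.514 -0.291 2.331
v -1.75 -0.683 3.287
v -1.43 -0.856 2.12
v -1.666 -1.248 3.076
v -1.042 -1.315 2.027
v -1.277 -1.707 2.983
v -0.473 -1.523 2.082
v -0.708 -1.915 3.038
v 0.353 2.74 -1.688
v 0.977 1.974 -0.956
v -0.337 1.186 -2.724
v 0.287 0.42 -1.992
v -0.678 1.043 -1.551
v -0.252 2.002 -0.911
v 0.892 1.158 -2.769
v 1.318 2.117 -2.129
v 1.31 0.996 -1.624
v 0.34 0.925 -0.871
v 0.3 2.235 -2.809
v -0.67 2.164 -2.056
v 2.913 0.667 -3.15
v 3.304 0.114 -3.448
v 4.279 0.34 -2.587
v 3.887 0.893 -2.29
v 3.411 0.499 -3.671
v 4.386 0.725 -2.81
v 3.328 0.948 -3.695
v 4.303 1.174 -2.834
v 3.086 1.289 -3.511
v 4.061 1.516 -2.65
v 2.778 1.393 -3.189
v 3.753 1.62 -2.328
v 2.521 1.22 -2.853
v 3.496 1.446 -1.992
v 2.414 0.835 -2.63
v 3.389 1.061 -1.769
v 2.497 0.386 -2.606
v 3.472 0.612 -1.745
v 2.739 0.044 -2.79
v 3.714 0.271 -1.929
v 3.047 -0.06 -3.112
v 4.022 0.167 -2.251
f 2 1 5
f 2 5 3
f 3 5 6
f 3 6 4
f 5 1 7
f 5 7 6
f 6 7 8
f 6 8 4
f 7 1 9
f 7 9 8
f 8 9 10
f 8 10 4
f 9 1 11
f 9 11 10
f 10 11 12
f 10 12 4
f 11 1 13
f 11 13 12
f 12 13 14
f 12 14 4
f 13 1 15
f 13 15 14
f 14 15 16
f 14 16 4
f 15 1 17
f 15 17 16
f 16 17 18
f 16 18 4
f 17 1 19
f 17 19 18
f 18 19 20
f 18 20 4
f 19 1 21
f 19 21 20
f 20 21 22
f 20 22 4
f 21 1 2
f 21 2 22
f 22 2 3
f 22 3 4
f 24 23 27
f 24 27 25
f 25 27 28
f 25 28 26
f 27 23 29
f 27 29 28
f 28 29 30
f 28 30 26
f 29 23 31
f 29 31 30
f 30 31 32
f 30 32 26
f 31 23 33
f 31 33 32
f 32 33 34
f 32 34 26
f 33 23 35
f 33 35 34
f 34 35 36
f 34 36 26
f 35 23 37
f 35 37 36
f 36 37 38
f 36 38 26
f 37 23 39
f 37 39 38
f 38 39 40
f 38 40 26
f 39 23 41
f 39 41 40
f 40 41 42
f 40 42 26
f 41 23 43
f 41 43 42
f 42 43 44
f 42 44 26
f 43 23 45
f 43 45 44
f 44 45 46
f 44 46 26
f 45 23 24
f 45 24 46
f 46 24 25
f 46 25 26
f 47 58 52
f 47 52 48
f 47 48 54
f 47 54 57
f 47 57 58
f 48 52 56
f 52 58 51
f 58 57 49
f 57 54 53
f 54 48 55
f 50 56 51
f 50 51 49
f 50 49 53
f 50 53 55
f 50 55 56
f 51 56 52
f 49 51 58
f 53 49 57
f 55 53 54
f 56 55 48
f 60 59 63
f 60 63 61
f 61 63 64
f 61 64 62
f 63 59 65
f 63 65 64
f 64 65 66
f 64 66 62
f 65 59 67
f 65 67 66
f 66 67 68
f 66 68 62
f 67 59 69
f 67 69 68
f 68 69 70
f 68 70 62
f 69 59 71
f 69 71 70
f 70 71 72
f 70 72 62
f 71 59 73
f 71 73 72
f 72 73 74
f 72 74 62
f 73 59 75
f 73 75 74
f 74 75 76
f 74 76 62
f 75 59 77
f 75 77 76
f 76 77 78
f 76 78 62
f 77 59 79
f 77 79 78
f 78 79 80
f 78 80 62
f 79 59 60
f 79 60 80
f 80 60 61
f 80 61 62



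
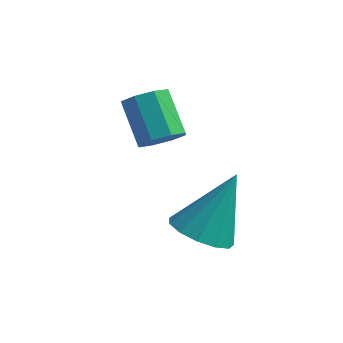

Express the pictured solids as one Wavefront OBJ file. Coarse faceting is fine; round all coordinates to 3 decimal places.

v -0.566 -1.865 2.167
v -0.173 -1.348 2.132
v -0.941 -0.699 3.077
v -1.334 -1.215 3.113
v -0.55 -1.323 1.808
v -1.319 -0.674 2.753
v -0.937 -1.615 1.695
v -1.705 -0.966 2.64
v -1.106 -2.054 1.859
v -1.874 -1.405 2.804
v -0.959 -2.381 2.203
v -1.727 -1.732 3.148
v -0.581 -2.406 2.527
v -1.35 -1.757 3.472
v -0.195 -2.114 2.64
v -0.963 -1.465 3.585
v -0.026 -1.675 2.476
v -0.794 -1.026 3.421
v 0.962 -2.935 0.005
v 1.727 -2.719 -0.349
v 1.478 -2.025 1.675
v 1.418 -2.353 -0.453
v 0.965 -2.172 -0.412
v 0.51 -2.233 -0.238
v 0.2 -2.517 0.013
v 0.131 -2.934 0.261
v 0.326 -3.351 0.429
v 0.723 -3.636 0.462
v 1.196 -3.699 0.35
v 1.595 -3.519 0.129
v 1.793 -3.154 -0.132
f 2 1 5
f 2 5 3
f 3 5 6
f 3 6 4
f 5 1 7
f 5 7 6
f 6 7 8
f 6 8 4
f 7 1 9
f 7 9 8
f 8 9 10
f 8 10 4
f 9 1 11
f 9 11 10
f 10 11 12
f 10 12 4
f 11 1 13
f 11 13 12
f 12 13 14
f 12 14 4
f 13 1 15
f 13 15 14
f 14 15 16
f 14 16 4
f 15 1 17
f 15 17 16
f 16 17 18
f 16 18 4
f 17 1 2
f 17 2 18
f 18 2 3
f 18 3 4
f 20 19 22
f 20 22 21
f 22 19 23
f 22 23 21
f 23 19 24
f 23 24 21
f 24 19 25
f 24 25 21
f 25 19 26
f 25 26 21
f 26 19 27
f 26 27 21
f 27 19 28
f 27 28 21
f 28 19 29
f 28 29 21
f 29 19 30
f 29 30 21
f 30 19 31
f 30 31 21
f 31 19 20
f 31 20 21



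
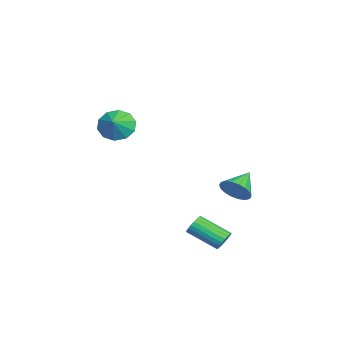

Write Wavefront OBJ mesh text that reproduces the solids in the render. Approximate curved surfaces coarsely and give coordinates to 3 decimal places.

v -3.422 1.828 -3.213
v -2.818 2.319 -2.781
v -4.558 2.552 -2.447
v -2.895 2.537 -3.103
v -3.077 2.614 -3.446
v -3.327 2.536 -3.743
v -3.596 2.317 -3.935
v -3.83 2.002 -3.984
v -3.984 1.652 -3.88
v -4.026 1.336 -3.644
v -3.948 1.118 -3.322
v -3.766 1.041 -2.979
v -3.516 1.119 -2.682
v -3.248 1.338 -2.49
v -3.013 1.654 -2.441
v -2.86 2.004 -2.545
v 2.045 1.248 -4.034
v 2.502 1.266 -3.679
v 1.913 -0.171 -2.85
v 1.455 -0.188 -3.206
v 2.342 1.4 -3.56
v 1.752 -0.036 -2.731
v 2.129 1.509 -3.523
v 1.54 0.072 -2.694
v 1.902 1.572 -3.575
v 1.313 0.136 -2.746
v 1.7 1.579 -3.706
v 1.111 0.143 -2.877
v 1.557 1.529 -3.894
v 0.968 0.093 -3.065
v 1.499 1.431 -4.106
v 0.91 -0.006 -3.277
v 1.535 1.301 -4.306
v 0.945 -0.136 -3.477
v 1.659 1.162 -4.459
v 1.07 -0.275 -3.63
v 1.85 1.037 -4.538
v 1.26 -0.399 -3.709
v 2.074 0.95 -4.531
v 1.485 -0.487 -3.702
v 2.294 0.913 -4.437
v 1.704 -0.523 -3.609
v 2.47 0.935 -4.274
v 1.881 -0.501 -3.445
v 2.573 1.011 -4.07
v 1.984 -0.425 -3.241
v 2.584 1.128 -3.859
v 1.995 -0.308 -3.03
v 0.196 -3.787 2.657
v 0.704 -3.873 1.872
v 1.044 -3.933 3.223
v 0.7 -3.312 2.022
v 0.504 -2.932 2.416
v 0.19 -2.879 2.901
v -0.122 -3.173 3.294
v -0.313 -3.701 3.443
v -0.309 -4.262 3.293
v -0.112 -4.641 2.899
v 0.202 -4.695 2.414
v 0.514 -4.401 2.021
f 2 1 4
f 2 4 3
f 4 1 5
f 4 5 3
f 5 1 6
f 5 6 3
f 6 1 7
f 6 7 3
f 7 1 8
f 7 8 3
f 8 1 9
f 8 9 3
f 9 1 10
f 9 10 3
f 10 1 11
f 10 11 3
f 11 1 12
f 11 12 3
f 12 1 13
f 12 13 3
f 13 1 14
f 13 14 3
f 14 1 15
f 14 15 3
f 15 1 16
f 15 16 3
f 16 1 2
f 16 2 3
f 18 17 21
f 18 21 19
f 19 21 22
f 19 22 20
f 21 17 23
f 21 23 22
f 22 23 24
f 22 24 20
f 23 17 25
f 23 25 24
f 24 25 26
f 24 26 20
f 25 17 27
f 25 27 26
f 26 27 28
f 26 28 20
f 27 17 29
f 27 29 28
f 28 29 30
f 28 30 20
f 29 17 31
f 29 31 30
f 30 31 32
f 30 32 20
f 31 17 33
f 31 33 32
f 32 33 34
f 32 34 20
f 33 17 35
f 33 35 34
f 34 35 36
f 34 36 20
f 35 17 37
f 35 37 36
f 36 37 38
f 36 38 20
f 37 17 39
f 37 39 38
f 38 39 40
f 38 40 20
f 39 17 41
f 39 41 40
f 40 41 42
f 40 42 20
f 41 17 43
f 41 43 42
f 42 43 44
f 42 44 20
f 43 17 45
f 43 45 44
f 44 45 46
f 44 46 20
f 45 17 47
f 45 47 46
f 46 47 48
f 46 48 20
f 47 17 18
f 47 18 48
f 48 18 19
f 48 19 20
f 50 49 52
f 50 52 51
f 52 49 53
f 52 53 51
f 53 49 54
f 53 54 51
f 54 49 55
f 54 55 51
f 55 49 56
f 55 56 51
f 56 49 57
f 56 57 51
f 57 49 58
f 57 58 51
f 58 49 59
f 58 59 51
f 59 49 60
f 59 60 51
f 60 49 50
f 60 50 51



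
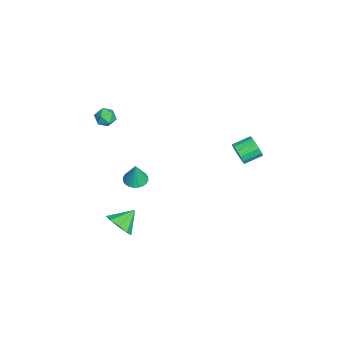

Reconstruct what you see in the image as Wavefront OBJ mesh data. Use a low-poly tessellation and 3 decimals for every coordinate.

v -2.702 -2.274 -3.666
v -2.079 -2.654 -3.786
v -2.418 -2.266 -2.214
v -1.984 -2.382 -3.806
v -1.998 -2.094 -3.805
v -2.12 -1.833 -3.783
v -2.33 -1.639 -3.743
v -2.597 -1.542 -3.691
v -2.88 -1.556 -3.635
v -3.136 -1.68 -3.585
v -3.326 -1.894 -3.546
v -3.421 -2.166 -3.526
v -3.406 -2.455 -3.527
v -3.285 -2.716 -3.55
v -3.074 -2.909 -3.59
v -2.807 -3.006 -3.641
v -2.524 -2.992 -3.697
v -2.269 -2.868 -3.748
v -2.715 -3.521 2.31
v -2.271 -3.675 1.799
v -3.489 -4.185 1.841
v -3.045 -4.339 1.33
v -2.927 -4.57 1.973
v -2.449 -4.16 2.264
v -3.311 -3.7 1.376
v -2.833 -3.29 1.667
v -2.64 -3.786 1.222
v -2.403 -4.324 1.591
v -3.357 -3.536 2.049
v -3.12 -4.074 2.418
v 3.662 -3.051 -1.908
v 4.463 -2.594 -1.782
v 3.038 -2.169 -1.132
v 4.158 -2.363 -2.291
v 3.621 -2.454 -2.62
v 3.104 -2.825 -2.616
v 2.848 -3.301 -2.28
v 2.973 -3.66 -1.77
v 3.421 -3.734 -1.325
v 3.982 -3.489 -1.152
v 4.393 -3.038 -1.333
v 2.694 3.379 3.419
v 3.095 3.31 4.013
v 2.726 4.293 4.375
v 2.326 4.361 3.781
v 3.315 3.483 3.768
v 2.947 4.466 4.13
v 3.369 3.628 3.429
v 3.001 4.611 3.791
v 3.243 3.707 3.087
v 2.874 4.689 3.449
v 2.969 3.697 2.835
v 2.601 4.68 3.196
v 2.622 3.602 2.738
v 2.253 4.585 3.1
v 2.294 3.447 2.825
v 1.925 4.43 3.187
v 2.073 3.274 3.07
v 1.705 4.257 3.432
v 2.019 3.129 3.409
v 1.651 4.112 3.771
v 2.146 3.051 3.751
v 1.777 4.033 4.113
v 2.419 3.06 4.004
v 2.051 4.043 4.365
v 2.767 3.155 4.1
v 2.398 4.138 4.462
f 2 1 4
f 2 4 3
f 4 1 5
f 4 5 3
f 5 1 6
f 5 6 3
f 6 1 7
f 6 7 3
f 7 1 8
f 7 8 3
f 8 1 9
f 8 9 3
f 9 1 10
f 9 10 3
f 10 1 11
f 10 11 3
f 11 1 12
f 11 12 3
f 12 1 13
f 12 13 3
f 13 1 14
f 13 14 3
f 14 1 15
f 14 15 3
f 15 1 16
f 15 16 3
f 16 1 17
f 16 17 3
f 17 1 18
f 17 18 3
f 18 1 2
f 18 2 3
f 19 30 24
f 19 24 20
f 19 20 26
f 19 26 29
f 19 29 30
f 20 24 28
f 24 30 23
f 30 29 21
f 29 26 25
f 26 20 27
f 22 28 23
f 22 23 21
f 22 21 25
f 22 25 27
f 22 27 28
f 23 28 24
f 21 23 30
f 25 21 29
f 27 25 26
f 28 27 20
f 32 31 34
f 32 34 33
f 34 31 35
f 34 35 33
f 35 31 36
f 35 36 33
f 36 31 37
f 36 37 33
f 37 31 38
f 37 38 33
f 38 31 39
f 38 39 33
f 39 31 40
f 39 40 33
f 40 31 41
f 40 41 33
f 41 31 32
f 41 32 33
f 43 42 46
f 43 46 44
f 44 46 47
f 44 47 45
f 46 42 48
f 46 48 47
f 47 48 49
f 47 49 45
f 48 42 50
f 48 50 49
f 49 50 51
f 49 51 45
f 50 42 52
f 50 52 51
f 51 52 53
f 51 53 45
f 52 42 54
f 52 54 53
f 53 54 55
f 53 55 45
f 54 42 56
f 54 56 55
f 55 56 57
f 55 57 45
f 56 42 58
f 56 58 57
f 57 58 59
f 57 59 45
f 58 42 60
f 58 60 59
f 59 60 61
f 59 61 45
f 60 42 62
f 60 62 61
f 61 62 63
f 61 63 45
f 62 42 64
f 62 64 63
f 63 64 65
f 63 65 45
f 64 42 66
f 64 66 65
f 65 66 67
f 65 67 45
f 66 42 43
f 66 43 67
f 67 43 44
f 67 44 45



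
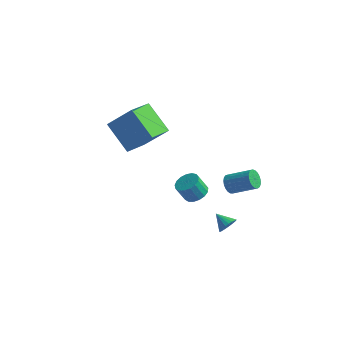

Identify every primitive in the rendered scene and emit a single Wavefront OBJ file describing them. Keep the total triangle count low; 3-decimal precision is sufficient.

v 2.42 -0.647 2.37
v 2.971 -0.31 2.71
v 2.491 -0.496 3.671
v 1.94 -0.833 3.33
v 2.743 -0.054 2.645
v 2.263 -0.239 3.606
v 2.441 0.067 2.518
v 1.961 -0.118 3.479
v 2.134 0.024 2.356
v 1.654 -0.161 3.317
v 1.893 -0.173 2.198
v 1.413 -0.358 3.158
v 1.772 -0.478 2.078
v 1.292 -0.663 3.039
v 1.8 -0.822 2.026
v 1.32 -1.008 2.987
v 1.97 -1.127 2.052
v 1.49 -1.312 3.013
v 2.243 -1.321 2.151
v 1.763 -1.506 3.112
v 2.557 -1.361 2.3
v 2.076 -1.546 3.261
v 2.839 -1.238 2.465
v 2.359 -1.423 3.426
v 3.025 -0.979 2.608
v 2.545 -1.164 3.569
v 3.073 -0.644 2.696
v 2.593 -0.83 3.657
v -2.733 1.97 1.954
v -4.286 2.761 3.23
v -2.434 3.688 1.252
v -3.987 4.479 2.528
v -1.373 2.321 3.392
v -2.926 3.112 4.668
v -1.074 4.039 2.69
v -2.627 4.83 3.966
v 4.125 -0.268 -0.263
v 4.471 0.072 0.107
v 3.295 0.068 0.203
v 4.431 0.224 -0.072
v 4.346 0.301 -0.28
v 4.226 0.291 -0.486
v 4.091 0.197 -0.657
v 3.962 0.031 -0.769
v 3.857 -0.18 -0.804
v 3.793 -0.404 -0.757
v 3.78 -0.607 -0.634
v 3.819 -0.759 -0.455
v 3.905 -0.836 -0.247
v 4.024 -0.827 -0.041
v 4.159 -0.732 0.131
v 4.289 -0.567 0.243
v 4.393 -0.356 0.277
v 4.457 -0.132 0.23
v 3.22 2.35 0.79
v 3.543 2.283 0.253
v 4.942 2.444 1.073
v 4.62 2.51 1.61
v 3.507 2.542 0.263
v 4.906 2.703 1.083
v 3.421 2.768 0.364
v 4.821 2.929 1.184
v 3.301 2.922 0.539
v 4.701 3.083 1.359
v 3.167 2.976 0.758
v 4.567 3.137 1.578
v 3.042 2.923 0.981
v 4.442 3.084 1.801
v 2.948 2.77 1.172
v 4.348 2.931 1.992
v 2.901 2.544 1.297
v 4.3 2.705 2.117
v 2.909 2.285 1.334
v 4.309 2.446 2.154
v 2.971 2.037 1.277
v 4.37 2.198 2.097
v 3.076 1.843 1.136
v 4.475 2.004 1.956
v 3.206 1.737 0.935
v 4.605 1.897 1.755
v 3.338 1.736 0.709
v 4.738 1.897 1.529
v 3.45 1.842 0.497
v 4.85 2.003 1.317
v 3.523 2.035 0.336
v 4.922 2.196 1.155
f 2 1 5
f 2 5 3
f 3 5 6
f 3 6 4
f 5 1 7
f 5 7 6
f 6 7 8
f 6 8 4
f 7 1 9
f 7 9 8
f 8 9 10
f 8 10 4
f 9 1 11
f 9 11 10
f 10 11 12
f 10 12 4
f 11 1 13
f 11 13 12
f 12 13 14
f 12 14 4
f 13 1 15
f 13 15 14
f 14 15 16
f 14 16 4
f 15 1 17
f 15 17 16
f 16 17 18
f 16 18 4
f 17 1 19
f 17 19 18
f 18 19 20
f 18 20 4
f 19 1 21
f 19 21 20
f 20 21 22
f 20 22 4
f 21 1 23
f 21 23 22
f 22 23 24
f 22 24 4
f 23 1 25
f 23 25 24
f 24 25 26
f 24 26 4
f 25 1 27
f 25 27 26
f 26 27 28
f 26 28 4
f 27 1 2
f 27 2 28
f 28 2 3
f 28 3 4
f 30 32 29
f 33 30 29
f 29 32 31
f 31 33 29
f 30 36 32
f 34 30 33
f 34 36 30
f 32 36 31
f 35 33 31
f 31 36 35
f 35 34 33
f 36 34 35
f 38 37 40
f 38 40 39
f 40 37 41
f 40 41 39
f 41 37 42
f 41 42 39
f 42 37 43
f 42 43 39
f 43 37 44
f 43 44 39
f 44 37 45
f 44 45 39
f 45 37 46
f 45 46 39
f 46 37 47
f 46 47 39
f 47 37 48
f 47 48 39
f 48 37 49
f 48 49 39
f 49 37 50
f 49 50 39
f 50 37 51
f 50 51 39
f 51 37 52
f 51 52 39
f 52 37 53
f 52 53 39
f 53 37 54
f 53 54 39
f 54 37 38
f 54 38 39
f 56 55 59
f 56 59 57
f 57 59 60
f 57 60 58
f 59 55 61
f 59 61 60
f 60 61 62
f 60 62 58
f 61 55 63
f 61 63 62
f 62 63 64
f 62 64 58
f 63 55 65
f 63 65 64
f 64 65 66
f 64 66 58
f 65 55 67
f 65 67 66
f 66 67 68
f 66 68 58
f 67 55 69
f 67 69 68
f 68 69 70
f 68 70 58
f 69 55 71
f 69 71 70
f 70 71 72
f 70 72 58
f 71 55 73
f 71 73 72
f 72 73 74
f 72 74 58
f 73 55 75
f 73 75 74
f 74 75 76
f 74 76 58
f 75 55 77
f 75 77 76
f 76 77 78
f 76 78 58
f 77 55 79
f 77 79 78
f 78 79 80
f 78 80 58
f 79 55 81
f 79 81 80
f 80 81 82
f 80 82 58
f 81 55 83
f 81 83 82
f 82 83 84
f 82 84 58
f 83 55 85
f 83 85 84
f 84 85 86
f 84 86 58
f 85 55 56
f 85 56 86
f 86 56 57
f 86 57 58



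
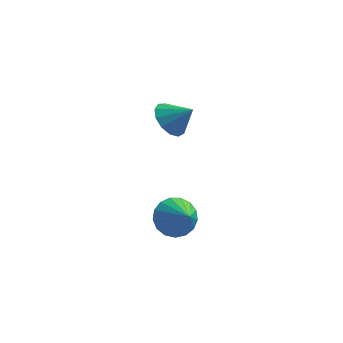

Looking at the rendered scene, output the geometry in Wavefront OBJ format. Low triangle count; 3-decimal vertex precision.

v 1.901 -1.2 -0.988
v 2.677 -0.672 -1.332
v 2.739 -1.98 -0.292
v 2.554 -0.445 -0.929
v 2.281 -0.391 -0.539
v 1.921 -0.522 -0.253
v 1.556 -0.809 -0.134
v 1.271 -1.185 -0.212
v 1.129 -1.564 -0.467
v 1.164 -1.86 -0.841
v 1.368 -2.005 -1.249
v 1.694 -1.965 -1.598
v 2.068 -1.75 -1.806
v 2.403 -1.409 -1.827
v 2.623 -1.02 -1.656
v 0.088 3.955 1.532
v 0.607 3.462 0.862
v 1.112 3.925 2.348
v 0.699 3.998 0.767
v 0.596 4.52 0.914
v 0.333 4.863 1.258
v -0.009 4.917 1.688
v -0.32 4.666 2.069
v -0.501 4.189 2.279
v -0.495 3.637 2.253
v -0.305 3.186 1.997
v 0.011 2.98 1.594
v 0.351 3.082 1.171
f 2 1 4
f 2 4 3
f 4 1 5
f 4 5 3
f 5 1 6
f 5 6 3
f 6 1 7
f 6 7 3
f 7 1 8
f 7 8 3
f 8 1 9
f 8 9 3
f 9 1 10
f 9 10 3
f 10 1 11
f 10 11 3
f 11 1 12
f 11 12 3
f 12 1 13
f 12 13 3
f 13 1 14
f 13 14 3
f 14 1 15
f 14 15 3
f 15 1 2
f 15 2 3
f 17 16 19
f 17 19 18
f 19 16 20
f 19 20 18
f 20 16 21
f 20 21 18
f 21 16 22
f 21 22 18
f 22 16 23
f 22 23 18
f 23 16 24
f 23 24 18
f 24 16 25
f 24 25 18
f 25 16 26
f 25 26 18
f 26 16 27
f 26 27 18
f 27 16 28
f 27 28 18
f 28 16 17
f 28 17 18



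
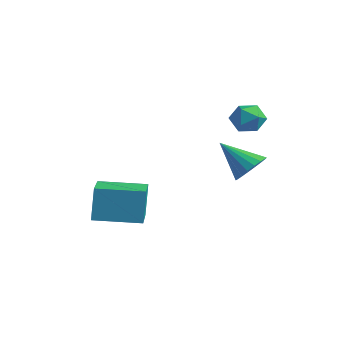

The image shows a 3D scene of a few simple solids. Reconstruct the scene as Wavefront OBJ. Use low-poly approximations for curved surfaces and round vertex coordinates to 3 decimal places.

v -4.303 0.244 -3.223
v -4.477 0.537 -1.783
v -3.019 1.599 -3.344
v -3.193 1.892 -1.904
v -3.047 -0.912 -2.836
v -3.221 -0.619 -1.396
v -1.763 0.443 -2.957
v -1.937 0.736 -1.517
v 1.003 3.103 -0.083
v 1.406 3.384 0.483
v -0.143 2.637 0.963
v 1.216 3.643 0.391
v 0.984 3.795 0.205
v 0.756 3.81 -0.038
v 0.577 3.685 -0.29
v 0.482 3.445 -0.501
v 0.49 3.137 -0.63
v 0.599 2.822 -0.65
v 0.789 2.563 -0.558
v 1.021 2.411 -0.372
v 1.249 2.396 -0.129
v 1.428 2.521 0.123
v 1.524 2.762 0.334
v 1.515 3.07 0.463
v -0.238 4.417 2.012
v 0.19 4.129 2.522
v -0.07 3.471 1.338
v 0.358 3.183 1.848
v -0.355 3.25 1.967
v -0.458 3.834 2.384
v 0.578 3.766 1.476
v 0.475 4.35 1.893
v 0.695 3.727 2.191
v 0.118 3.408 2.495
v 0.002 4.192 1.365
v -0.575 3.873 1.669
f 2 4 1
f 5 2 1
f 1 4 3
f 3 5 1
f 2 8 4
f 6 2 5
f 6 8 2
f 4 8 3
f 7 5 3
f 3 8 7
f 7 6 5
f 8 6 7
f 10 9 12
f 10 12 11
f 12 9 13
f 12 13 11
f 13 9 14
f 13 14 11
f 14 9 15
f 14 15 11
f 15 9 16
f 15 16 11
f 16 9 17
f 16 17 11
f 17 9 18
f 17 18 11
f 18 9 19
f 18 19 11
f 19 9 20
f 19 20 11
f 20 9 21
f 20 21 11
f 21 9 22
f 21 22 11
f 22 9 23
f 22 23 11
f 23 9 24
f 23 24 11
f 24 9 10
f 24 10 11
f 25 36 30
f 25 30 26
f 25 26 32
f 25 32 35
f 25 35 36
f 26 30 34
f 30 36 29
f 36 35 27
f 35 32 31
f 32 26 33
f 28 34 29
f 28 29 27
f 28 27 31
f 28 31 33
f 28 33 34
f 29 34 30
f 27 29 36
f 31 27 35
f 33 31 32
f 34 33 26



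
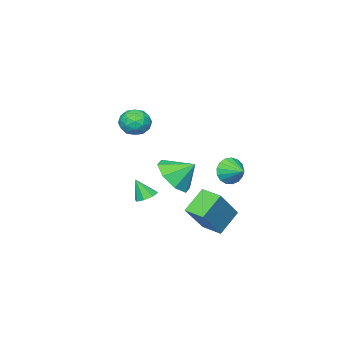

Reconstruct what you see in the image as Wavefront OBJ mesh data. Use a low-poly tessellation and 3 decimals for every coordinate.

v 1.3 -2.281 -3.349
v 1.605 -2.706 -3.621
v 1.54 -2.759 -2.331
v 1.862 -2.35 -3.514
v 1.789 -1.954 -3.311
v 1.43 -1.749 -3.13
v 0.994 -1.856 -3.077
v 0.738 -2.211 -3.184
v 0.81 -2.608 -3.387
v 1.17 -2.813 -3.568
v 3.346 -0.481 3.006
v 3.829 0.023 3.324
v 4.111 -0.603 2.036
v 4.594 -0.099 2.354
v 4.5 -0.792 2.67
v 4.027 -0.716 3.27
v 3.913 0.136 2.09
v 3.44 0.212 2.69
v 4.179 0.405 2.758
v 4.542 -0.169 3.116
v 3.398 -0.411 2.244
v 3.761 -0.985 2.602
v 3.52 -0.218 3.25
v 4.42 -0.362 2.11
v 4.365 -0.769 2.296
v 4.649 -0.472 2.482
v 3.637 -0.653 3.218
v 3.921 -0.356 3.405
v 4.315 -0.835 3.021
v 4.019 -0.224 1.955
v 4.303 0.073 2.142
v 3.291 -0.108 2.878
v 3.575 0.189 3.064
v 3.625 0.255 2.339
v 4.01 0.303 3.104
v 4.46 0.231 2.534
v 4.06 0.369 2.379
v 3.781 0.413 2.732
v 4.223 -0.034 3.315
v 4.673 -0.106 2.745
v 4.618 -0.513 2.931
v 4.34 -0.469 3.283
v 4.43 0.19 2.982
v 3.267 -0.474 2.615
v 3.717 -0.546 2.045
v 3.6 -0.111 2.077
v 3.322 -0.067 2.429
v 3.48 -0.811 2.826
v 3.93 -0.883 2.256
v 4.159 -0.993 2.628
v 3.88 -0.949 2.981
v 3.51 -0.77 2.378
v 2.409 3.282 -1.788
v 3.766 3.514 -0.255
v 2.351 4.276 -1.886
v 3.708 4.508 -0.354
v 3.452 3.252 -2.706
v 4.809 3.484 -1.174
v 3.394 4.246 -2.805
v 4.751 4.478 -1.272
v 3.354 1.43 -0.26
v 3.989 1.071 0.536
v 2.806 2.19 0.52
v 4.317 1.716 0.137
v 4.08 2.194 -0.495
v 3.418 2.224 -0.989
v 2.719 1.788 -1.056
v 2.391 1.143 -0.657
v 2.628 0.665 -0.025
v 3.29 0.636 0.469
v 1.111 2.694 -0.26
v 1.526 2.819 -0.873
v 1.269 3.646 0.04
v 1.193 2.906 -0.975
v 0.841 2.945 -0.913
v 0.551 2.926 -0.702
v 0.39 2.854 -0.389
v 0.394 2.746 -0.047
v 0.562 2.626 0.246
v 0.856 2.521 0.424
v 1.208 2.456 0.445
v 1.539 2.446 0.304
v 1.771 2.492 0.034
v 1.852 2.585 -0.303
v 1.763 2.703 -0.63
f 2 1 4
f 2 4 3
f 4 1 5
f 4 5 3
f 5 1 6
f 5 6 3
f 6 1 7
f 6 7 3
f 7 1 8
f 7 8 3
f 8 1 9
f 8 9 3
f 9 1 10
f 9 10 3
f 10 1 2
f 10 2 3
f 11 48 27
f 48 22 51
f 27 51 16
f 48 51 27
f 11 27 23
f 27 16 28
f 23 28 12
f 27 28 23
f 11 23 32
f 23 12 33
f 32 33 18
f 23 33 32
f 11 32 44
f 32 18 47
f 44 47 21
f 32 47 44
f 11 44 48
f 44 21 52
f 48 52 22
f 44 52 48
f 12 28 39
f 28 16 42
f 39 42 20
f 28 42 39
f 16 51 29
f 51 22 50
f 29 50 15
f 51 50 29
f 22 52 49
f 52 21 45
f 49 45 13
f 52 45 49
f 21 47 46
f 47 18 34
f 46 34 17
f 47 34 46
f 18 33 38
f 33 12 35
f 38 35 19
f 33 35 38
f 14 40 26
f 40 20 41
f 26 41 15
f 40 41 26
f 14 26 24
f 26 15 25
f 24 25 13
f 26 25 24
f 14 24 31
f 24 13 30
f 31 30 17
f 24 30 31
f 14 31 36
f 31 17 37
f 36 37 19
f 31 37 36
f 14 36 40
f 36 19 43
f 40 43 20
f 36 43 40
f 15 41 29
f 41 20 42
f 29 42 16
f 41 42 29
f 13 25 49
f 25 15 50
f 49 50 22
f 25 50 49
f 17 30 46
f 30 13 45
f 46 45 21
f 30 45 46
f 19 37 38
f 37 17 34
f 38 34 18
f 37 34 38
f 20 43 39
f 43 19 35
f 39 35 12
f 43 35 39
f 54 56 53
f 57 54 53
f 53 56 55
f 55 57 53
f 54 60 56
f 58 54 57
f 58 60 54
f 56 60 55
f 59 57 55
f 55 60 59
f 59 58 57
f 60 58 59
f 62 61 64
f 62 64 63
f 64 61 65
f 64 65 63
f 65 61 66
f 65 66 63
f 66 61 67
f 66 67 63
f 67 61 68
f 67 68 63
f 68 61 69
f 68 69 63
f 69 61 70
f 69 70 63
f 70 61 62
f 70 62 63
f 72 71 74
f 72 74 73
f 74 71 75
f 74 75 73
f 75 71 76
f 75 76 73
f 76 71 77
f 76 77 73
f 77 71 78
f 77 78 73
f 78 71 79
f 78 79 73
f 79 71 80
f 79 80 73
f 80 71 81
f 80 81 73
f 81 71 82
f 81 82 73
f 82 71 83
f 82 83 73
f 83 71 84
f 83 84 73
f 84 71 85
f 84 85 73
f 85 71 72
f 85 72 73

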